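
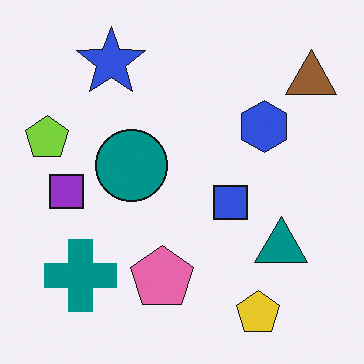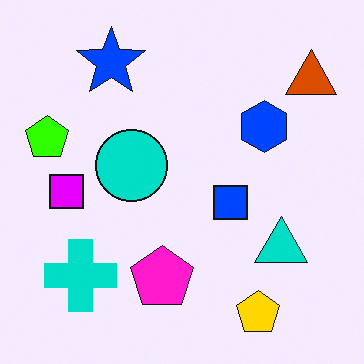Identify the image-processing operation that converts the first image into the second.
Heavily oversaturated.

All colors are more vivid — a global saturation change.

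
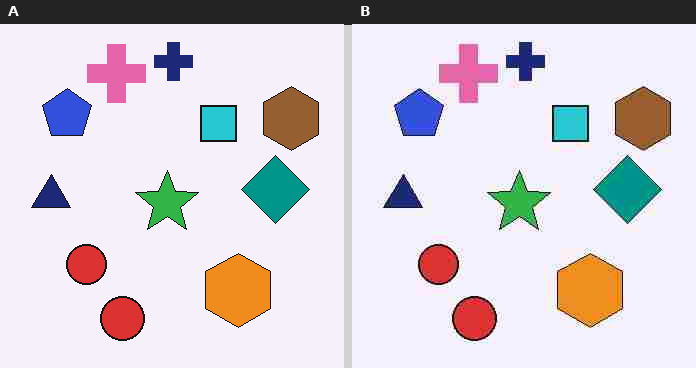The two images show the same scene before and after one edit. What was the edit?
The transformation is: degraded with heavy JPEG compression.

Blocky 8×8 compression artifacts appear around shape edges and the flat background shows ringing — characteristic JPEG degradation.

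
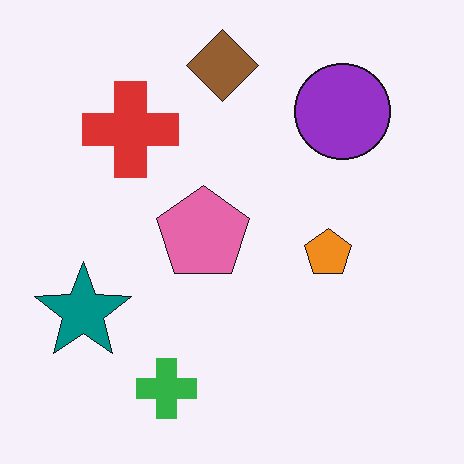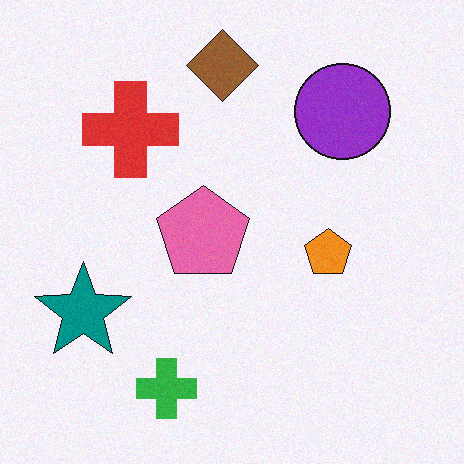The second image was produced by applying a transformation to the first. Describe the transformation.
Degraded with light additive noise.

Random speckle covers the whole image, including the flat background.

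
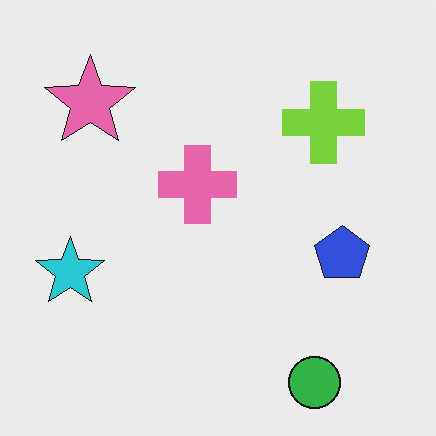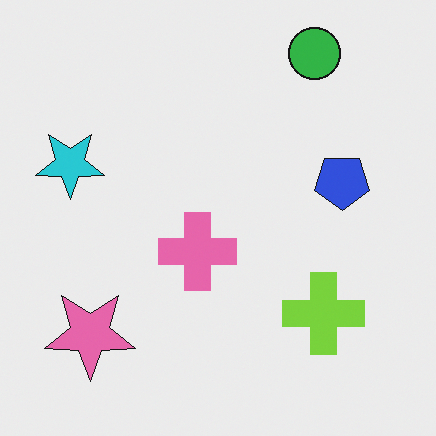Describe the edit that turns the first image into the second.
Flipped vertically (top ↔ bottom).

The green circle is in the bottom-right of the first image and the top-right of the second — shapes on opposite sides of the horizontal midline have swapped in a mirror flip.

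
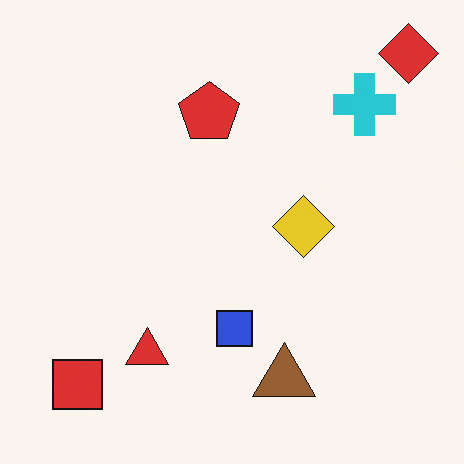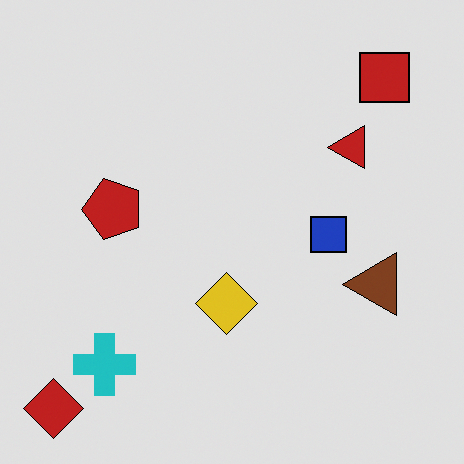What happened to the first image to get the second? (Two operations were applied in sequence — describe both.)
Moderately posterized, then transposed (reflected across the top-left ↔ bottom-right diagonal).

Each flat color has snapped to a coarser quantized level — most visibly, the near-white background has dropped to a flat grey. Shapes have swapped their row and column positions — what was in the top-right is now in the bottom-left — a diagonal reflection.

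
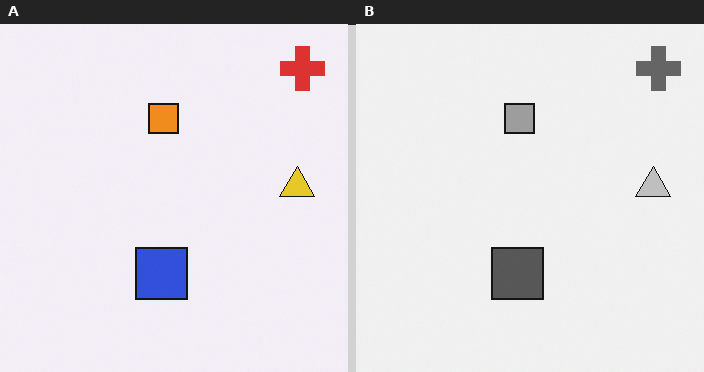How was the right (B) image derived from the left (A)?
It was converted to grayscale.

All color is removed — every shape is now a shade of grey.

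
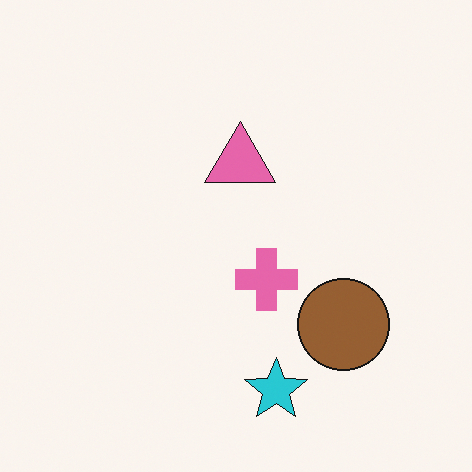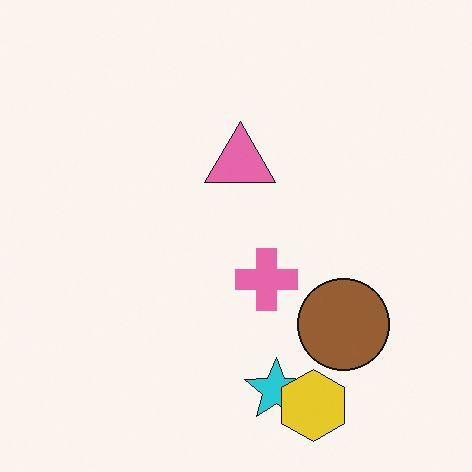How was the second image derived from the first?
The second image is the first overlaid with an additional yellow hexagon.

A yellow hexagon appears in the second image that is absent from the first.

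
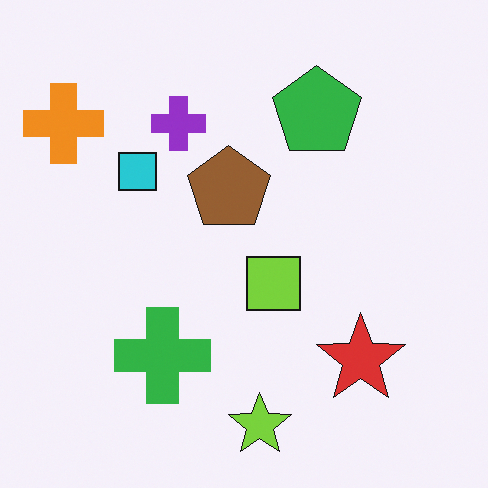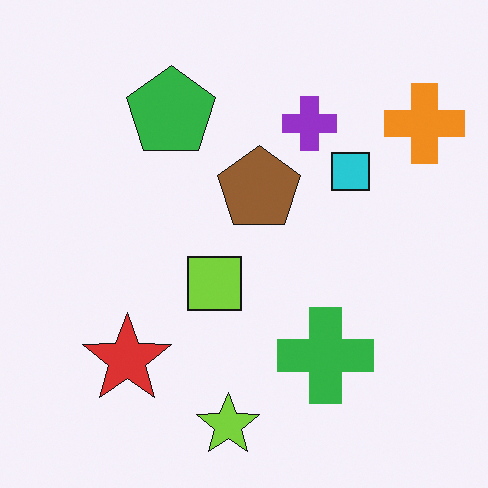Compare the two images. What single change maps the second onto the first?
The image was flipped horizontally (left ↔ right).

The orange cross is in the top-right of the second image and the top-left of the first — shapes on opposite sides of the vertical midline have swapped in a mirror flip.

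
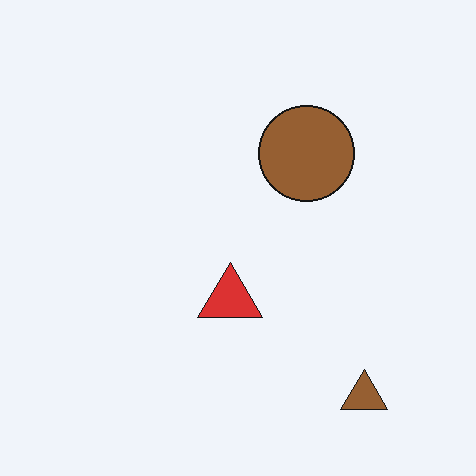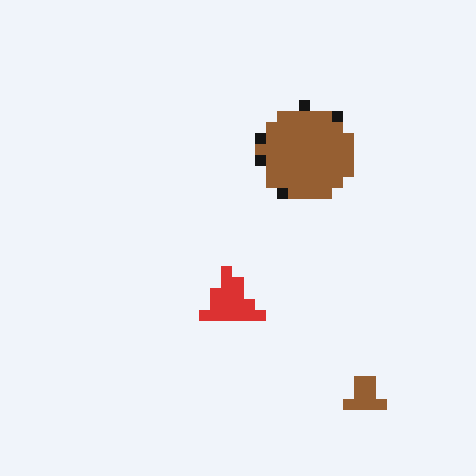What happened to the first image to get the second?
The second image is the first heavily pixelated into large blocks.

Shapes are reduced to large square blocks; fine edges and outlines are lost — a downscale-then-upscale (mosaic) effect.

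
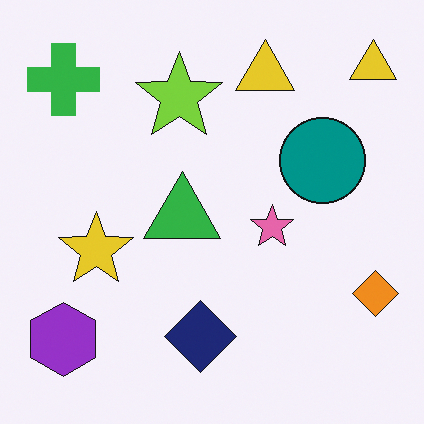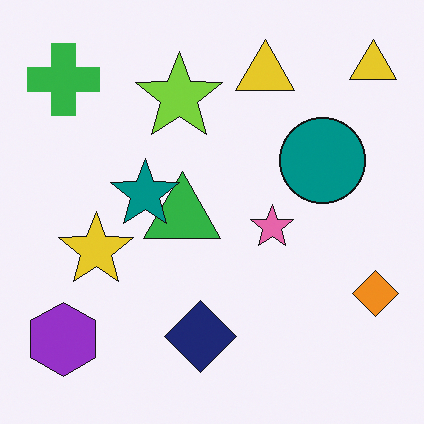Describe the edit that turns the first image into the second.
The transformation is: overlaid with an additional teal star.

A teal star appears in the second image that is absent from the first.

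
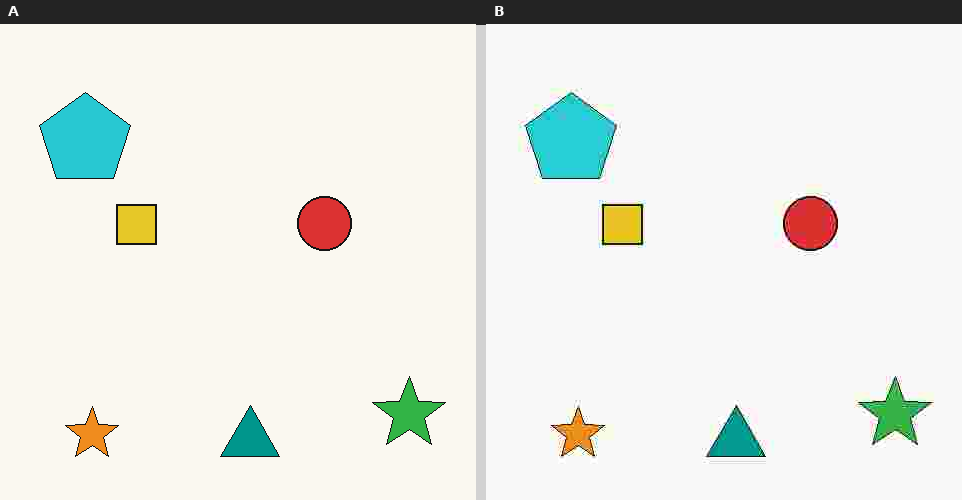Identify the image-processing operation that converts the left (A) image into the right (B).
Heavily JPEG-compressed with obvious blocking artifacts.

Blocky 8×8 compression artifacts appear around shape edges and the flat background shows ringing — characteristic JPEG degradation.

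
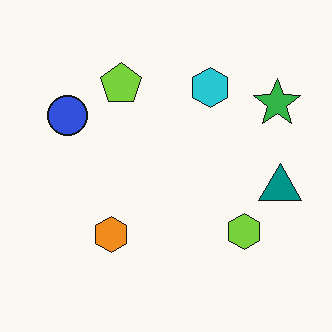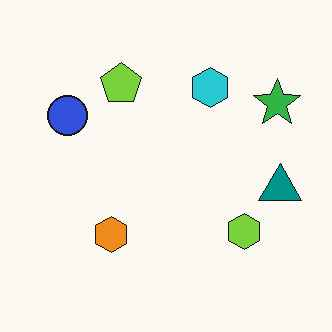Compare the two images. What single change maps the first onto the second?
The transformation is: given moderate JPEG compression.

Blocky 8×8 compression artifacts appear around shape edges and the flat background shows ringing — characteristic JPEG degradation.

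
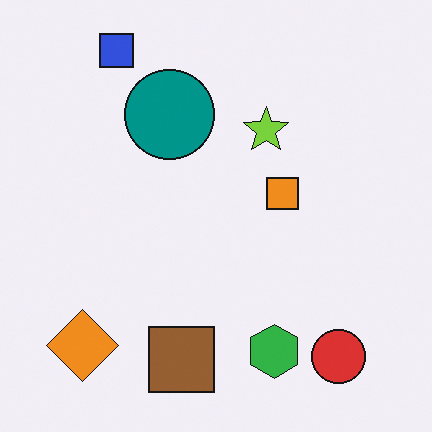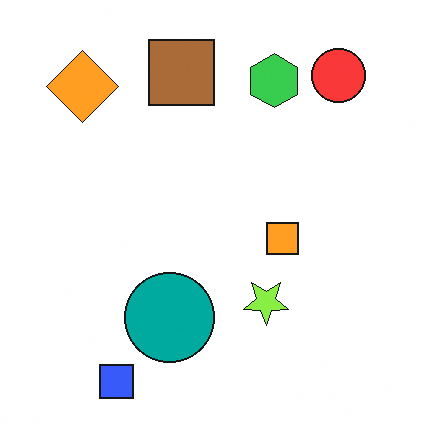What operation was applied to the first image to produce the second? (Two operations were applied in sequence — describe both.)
The second image is the first flipped vertically (top ↔ bottom), then brightened a little.

The blue square is in the top-left of the first image and the bottom-left of the second — shapes on opposite sides of the horizontal midline have swapped in a mirror flip. Every pixel — background and shapes alike — is uniformly brightened.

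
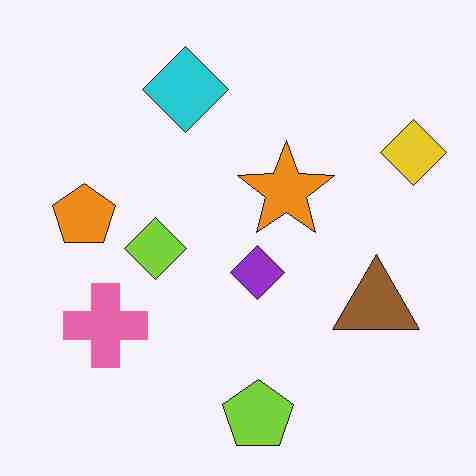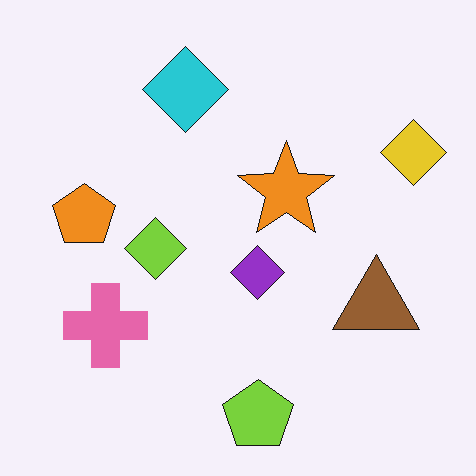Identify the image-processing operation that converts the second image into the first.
The image was degraded with heavy JPEG compression.

Blocky 8×8 compression artifacts appear around shape edges and the flat background shows ringing — characteristic JPEG degradation.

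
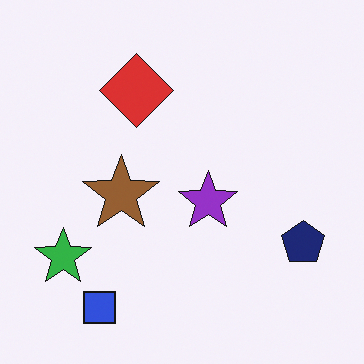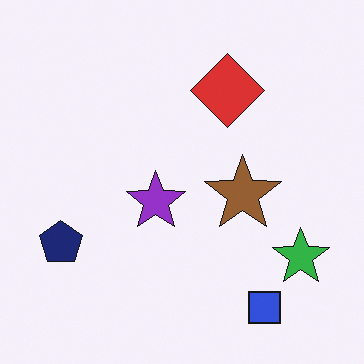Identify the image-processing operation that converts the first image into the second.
The image was flipped horizontally (left ↔ right).

The navy pentagon is in the bottom-right of the first image and the bottom-left of the second — shapes on opposite sides of the vertical midline have swapped in a mirror flip.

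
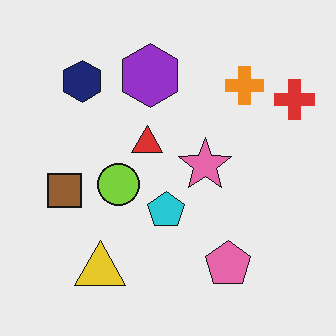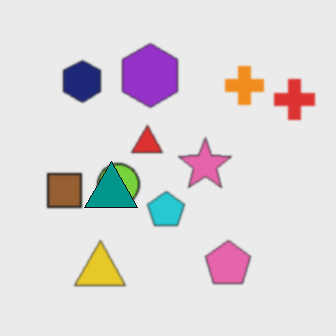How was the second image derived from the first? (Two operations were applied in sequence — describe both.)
This is the original image slightly softened, then overlaid with an additional teal triangle.

Shape edges and outlines are uniformly softened across the whole image. A teal triangle appears in the second image that is absent from the first.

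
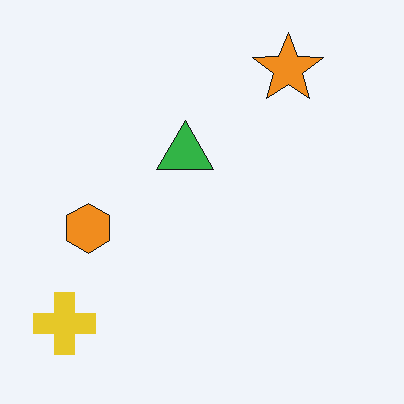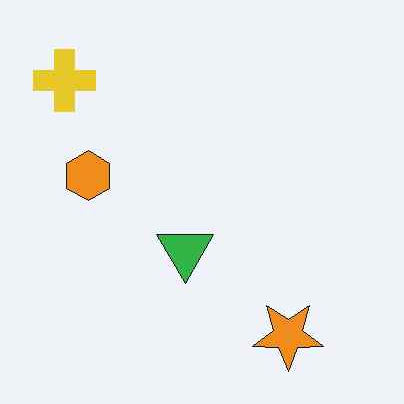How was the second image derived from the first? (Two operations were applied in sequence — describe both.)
The second image is the first JPEG-compressed with visible artifacts, then flipped vertically (top ↔ bottom).

Blocky 8×8 compression artifacts appear around shape edges and the flat background shows ringing — characteristic JPEG degradation. The orange star is in the top-right of the first image and the bottom-right of the second — shapes on opposite sides of the horizontal midline have swapped in a mirror flip.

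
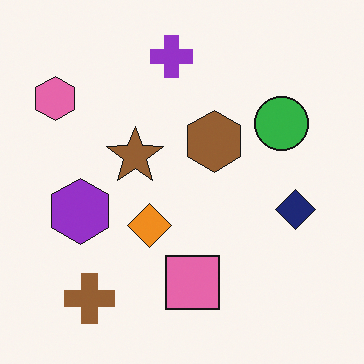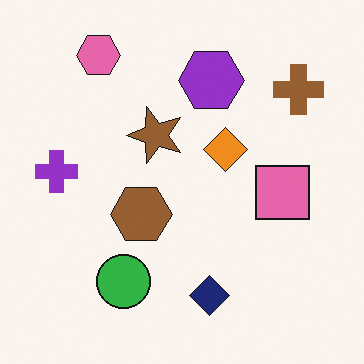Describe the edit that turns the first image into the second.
The image was transposed (reflected across the top-left ↔ bottom-right diagonal).

Shapes have swapped their row and column positions — what was in the top-right is now in the bottom-left — a diagonal reflection.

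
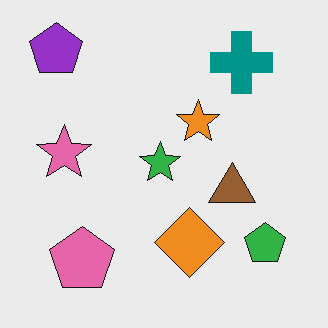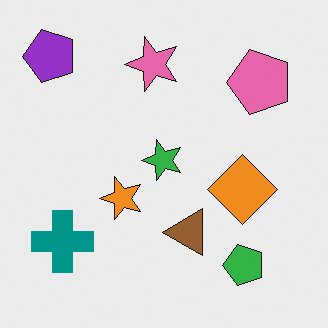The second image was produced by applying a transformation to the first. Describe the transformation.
It was transposed (reflected across the top-left ↔ bottom-right diagonal).

Shapes have swapped their row and column positions — what was in the top-right is now in the bottom-left — a diagonal reflection.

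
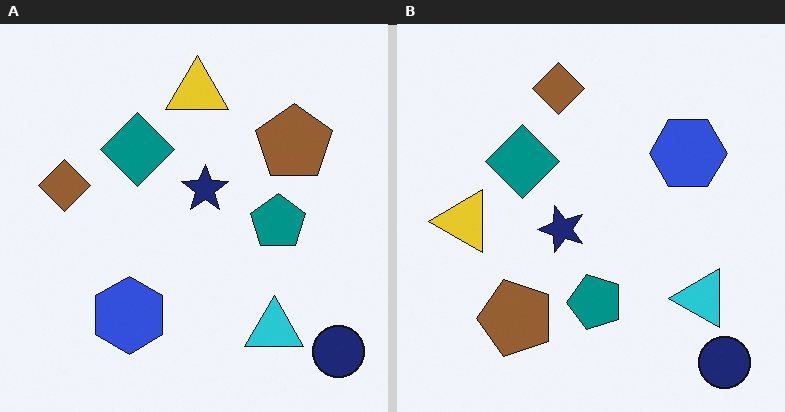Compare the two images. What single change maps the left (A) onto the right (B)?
Transposed (reflected across the top-left ↔ bottom-right diagonal).

Shapes have swapped their row and column positions — what was in the top-right is now in the bottom-left — a diagonal reflection.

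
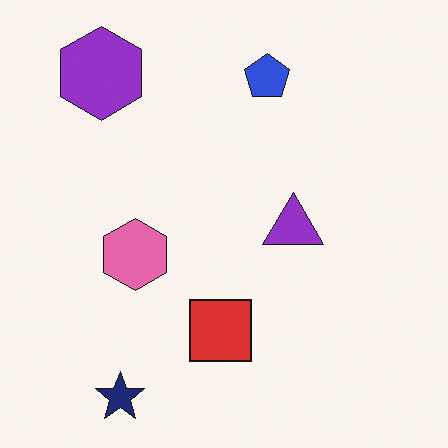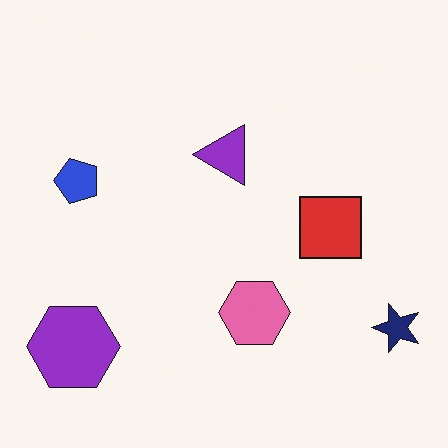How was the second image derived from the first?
Rotated 90° counter-clockwise.

The navy star sits in the bottom-left of the first image and the bottom-right of the second — consistent with a whole-image 90° counter-clockwise rotation.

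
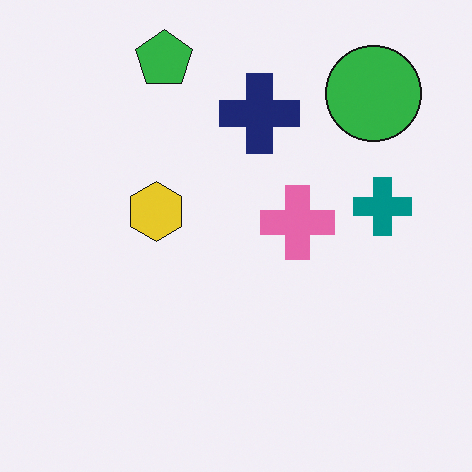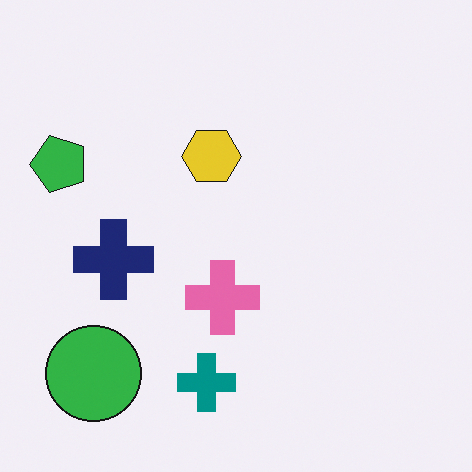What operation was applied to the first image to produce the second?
The image was transposed (reflected across the top-left ↔ bottom-right diagonal).

Shapes have swapped their row and column positions — what was in the top-right is now in the bottom-left — a diagonal reflection.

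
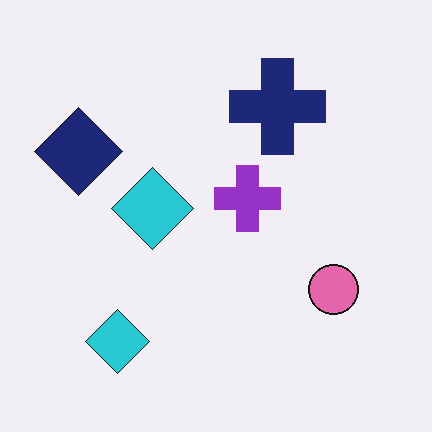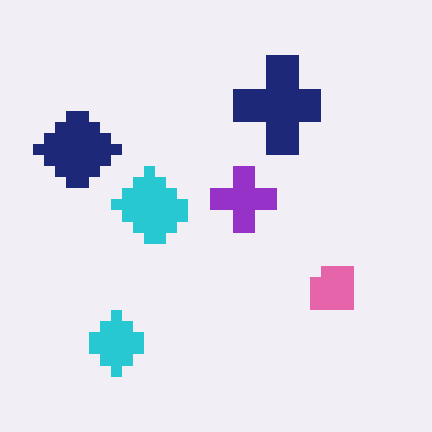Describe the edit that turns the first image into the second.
It was coarsely pixelated.

Shapes are reduced to large square blocks; fine edges and outlines are lost — a downscale-then-upscale (mosaic) effect.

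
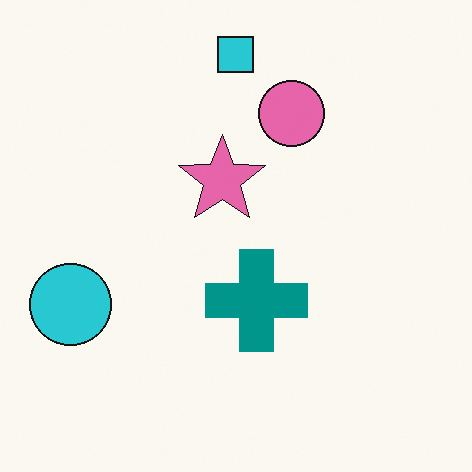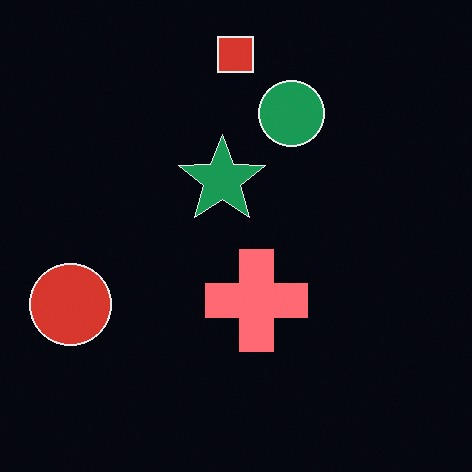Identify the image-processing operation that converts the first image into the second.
The transformation is: color-inverted (negative).

The light background has become dark and every shape's color is its complement — a photographic negative.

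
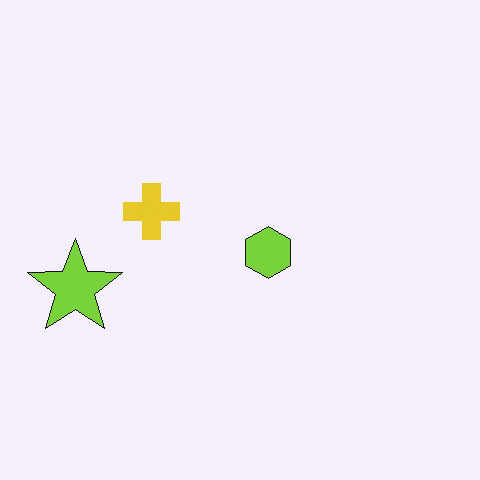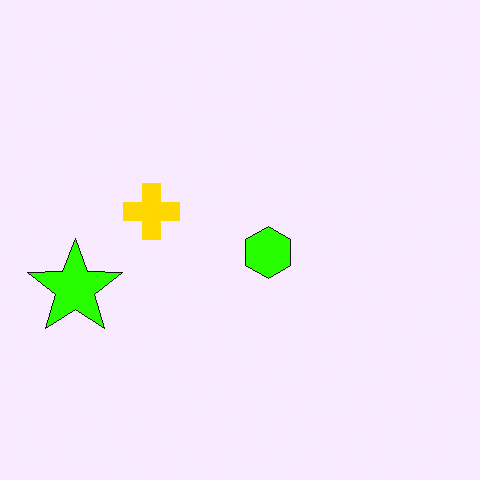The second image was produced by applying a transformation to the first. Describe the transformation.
The image was made much more vivid (saturation change).

All colors are more vivid — a global saturation change.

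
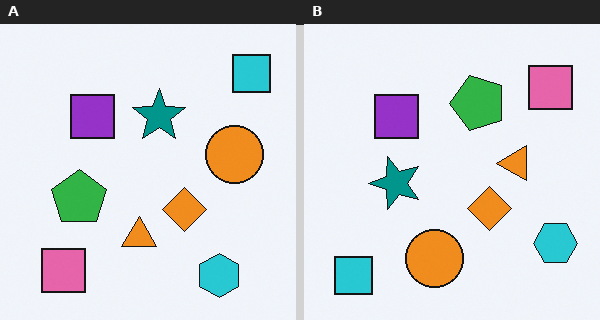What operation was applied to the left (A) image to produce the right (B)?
This is the original image transposed (reflected across the top-left ↔ bottom-right diagonal).

Shapes have swapped their row and column positions — what was in the top-right is now in the bottom-left — a diagonal reflection.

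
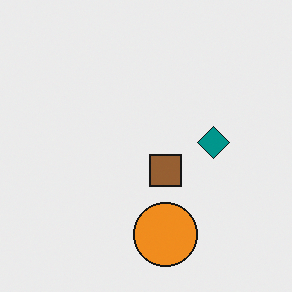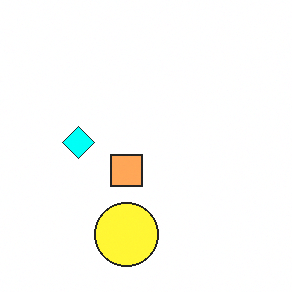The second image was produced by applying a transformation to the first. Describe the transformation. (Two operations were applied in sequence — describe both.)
The second image is the first brightened a lot, then flipped horizontally (left ↔ right).

Every pixel — background and shapes alike — is uniformly brightened. The teal diamond is in the right of the first image and the left of the second — shapes on opposite sides of the vertical midline have swapped in a mirror flip.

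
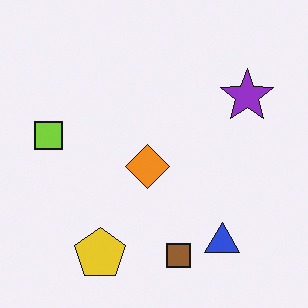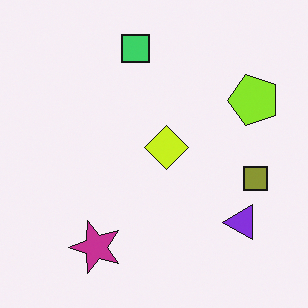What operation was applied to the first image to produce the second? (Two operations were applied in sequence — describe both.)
The second image is the first hue-shifted slightly, then transposed (reflected across the top-left ↔ bottom-right diagonal).

Every shape's color has rotated by the same amount around the hue wheel — a uniform hue shift. Shapes have swapped their row and column positions — what was in the top-right is now in the bottom-left — a diagonal reflection.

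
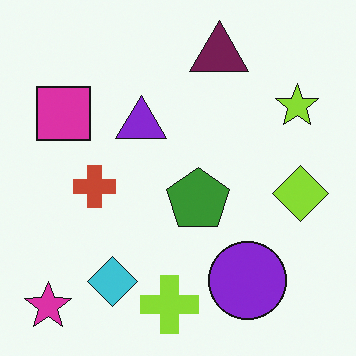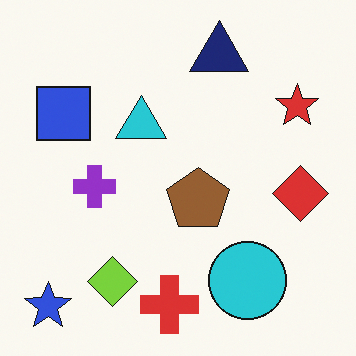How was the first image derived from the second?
The transformation is: hue-shifted through roughly a third of the color wheel.

Every shape's color has rotated by the same amount around the hue wheel — a uniform hue shift.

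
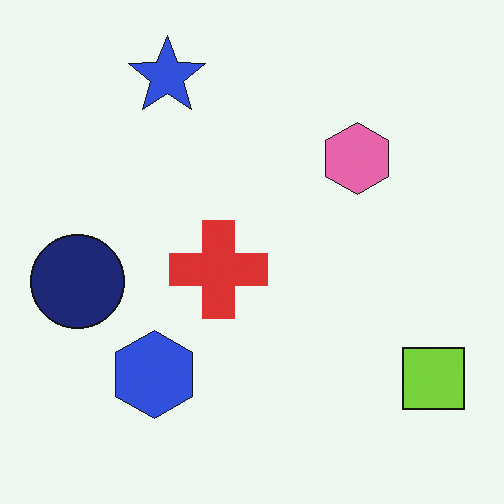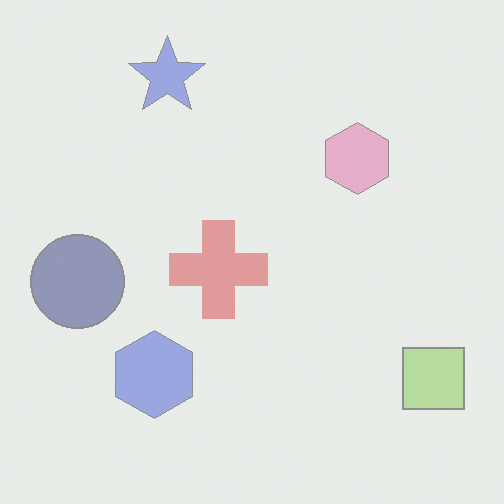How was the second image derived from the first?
Given much lower contrast.

Tones are pushed toward mid-grey across the whole image — a global contrast change.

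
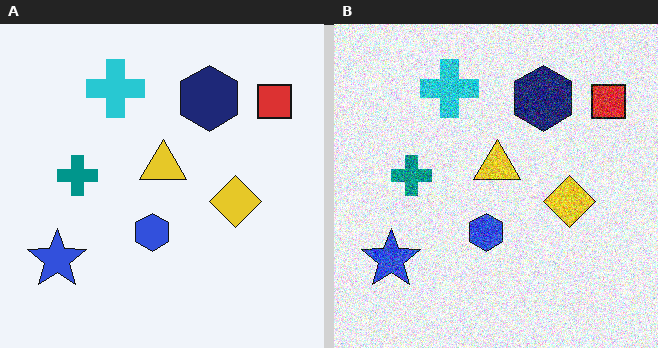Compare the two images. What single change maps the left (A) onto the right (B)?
Degraded with heavy additive noise.

Random speckle covers the whole image, including the flat background.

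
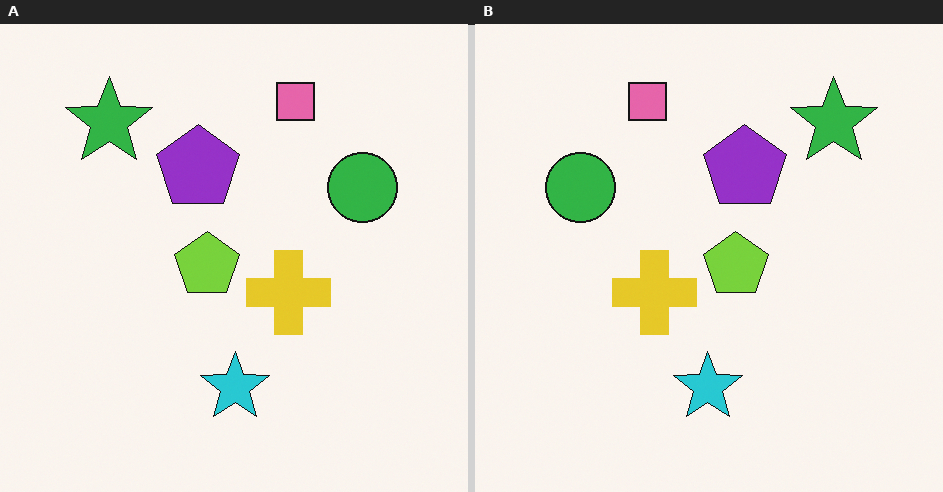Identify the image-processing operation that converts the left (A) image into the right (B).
It was flipped horizontally (left ↔ right).

The green circle is in the right of the left (A) image and the left of the right (B) — shapes on opposite sides of the vertical midline have swapped in a mirror flip.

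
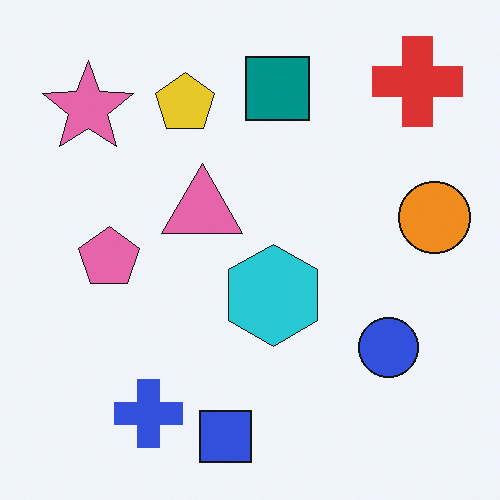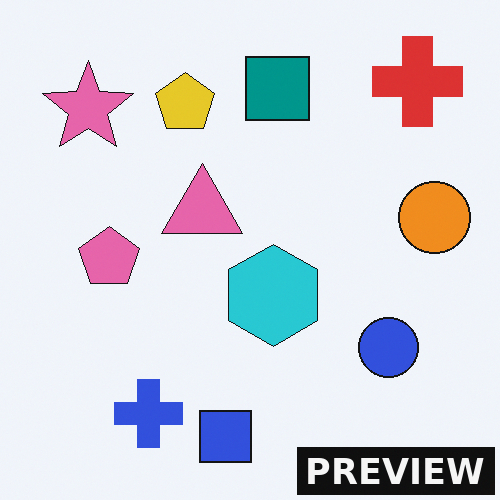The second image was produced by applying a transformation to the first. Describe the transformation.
This is the original image watermarked with the text "PREVIEW" in the lower-right corner.

A dark label reading "PREVIEW" appears in the lower-right corner.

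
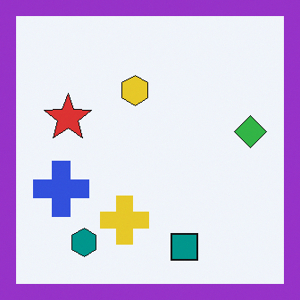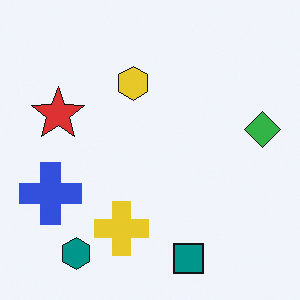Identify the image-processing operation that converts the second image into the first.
The transformation is: framed with a purple border.

A solid purple frame runs around the edge of the first image, with the content slightly shrunk inside it.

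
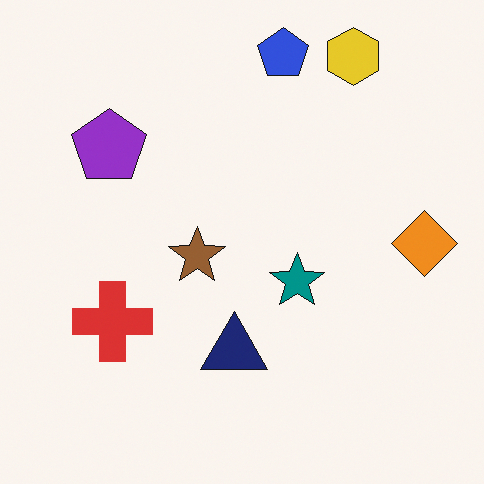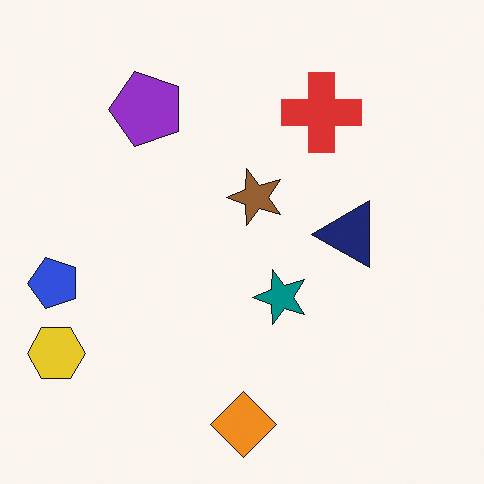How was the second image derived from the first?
This is the original image transposed (reflected across the top-left ↔ bottom-right diagonal).

Shapes have swapped their row and column positions — what was in the top-right is now in the bottom-left — a diagonal reflection.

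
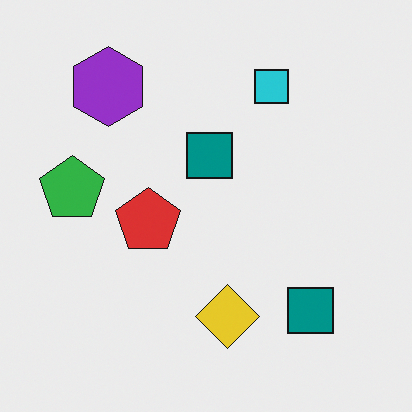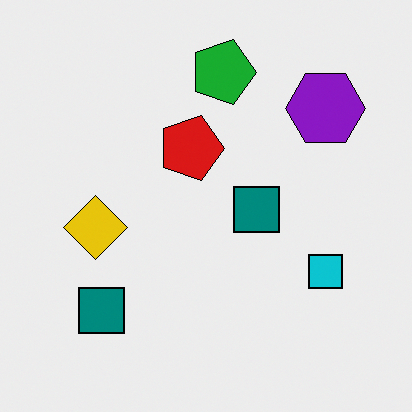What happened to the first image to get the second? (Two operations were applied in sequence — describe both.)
Rotated 90° clockwise, then given slightly increased contrast.

The purple hexagon sits in the top-left of the first image and the top-right of the second — consistent with a whole-image 90° clockwise rotation. Tones are pushed away from mid-grey across the whole image — a global contrast change.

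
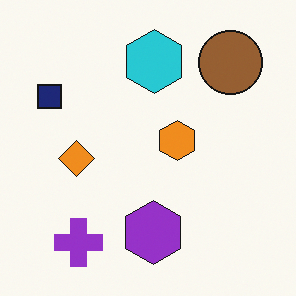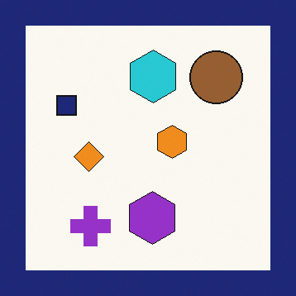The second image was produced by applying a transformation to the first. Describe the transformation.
Framed with a navy border.

A solid navy frame runs around the edge of the second image, with the content slightly shrunk inside it.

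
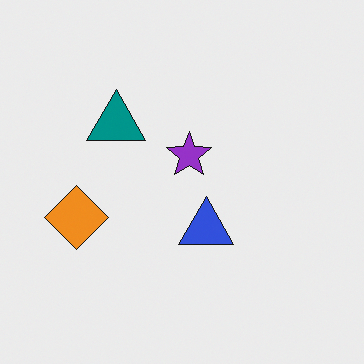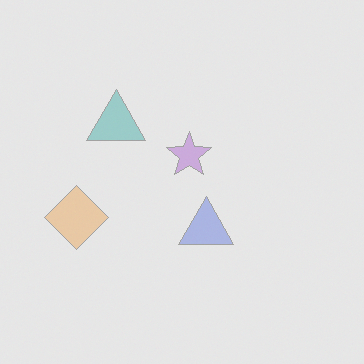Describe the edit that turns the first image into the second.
The transformation is: washed out (contrast reduced).

Tones are pushed toward mid-grey across the whole image — a global contrast change.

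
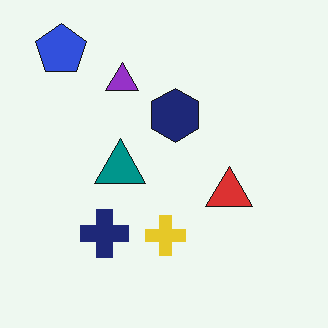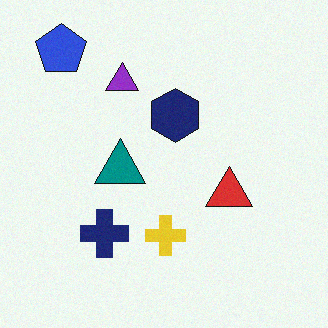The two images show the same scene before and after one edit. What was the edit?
It was degraded with light additive noise.

Random speckle covers the whole image, including the flat background.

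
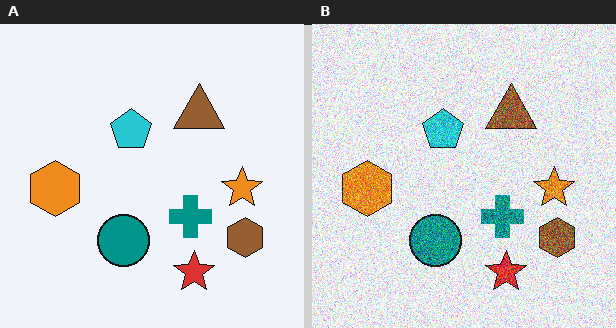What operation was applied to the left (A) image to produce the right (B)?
The transformation is: degraded with heavy additive noise.

Random speckle covers the whole image, including the flat background.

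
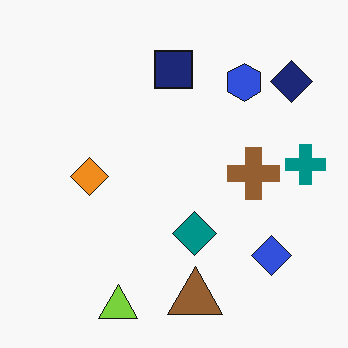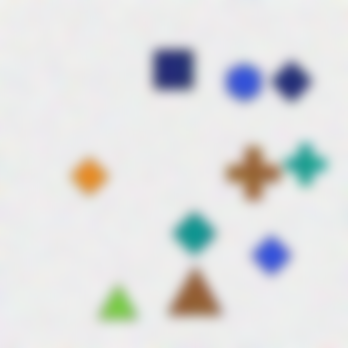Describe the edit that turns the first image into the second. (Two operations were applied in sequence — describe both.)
Degraded with strong gaussian noise, then heavily blurred.

Random speckle covers the whole image, including the flat background. Shape edges and outlines are uniformly softened across the whole image.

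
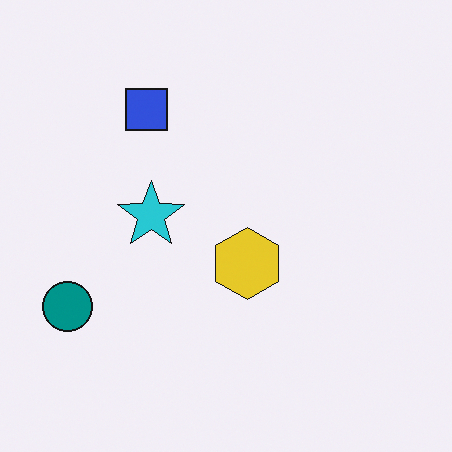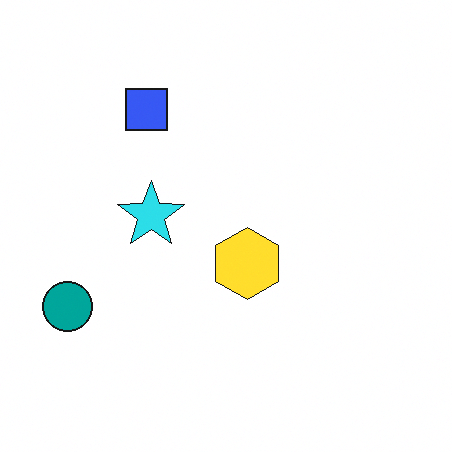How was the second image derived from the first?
The image was slightly brightened.

Every pixel — background and shapes alike — is uniformly brightened.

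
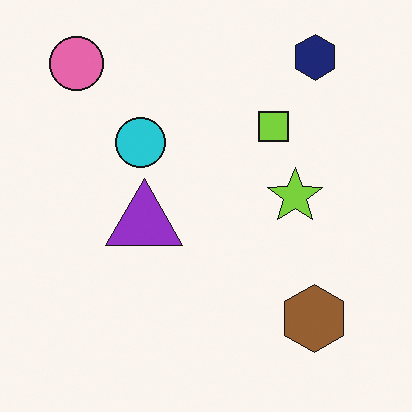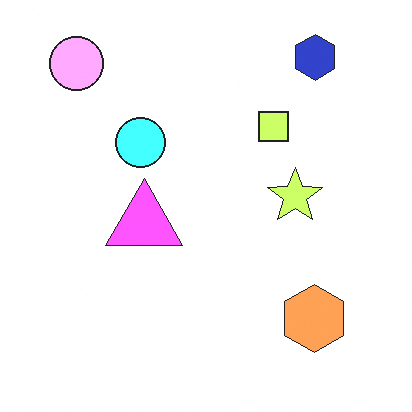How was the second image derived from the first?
The image was brightened a lot.

Every pixel — background and shapes alike — is uniformly brightened.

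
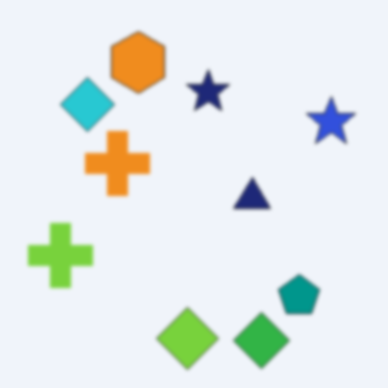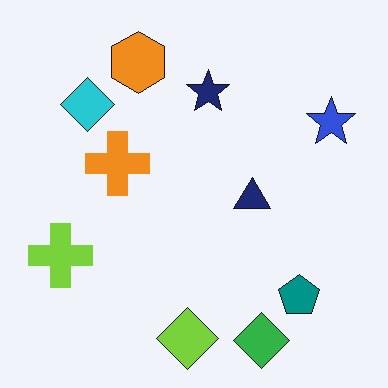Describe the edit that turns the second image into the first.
It was slightly softened.

Shape edges and outlines are uniformly softened across the whole image.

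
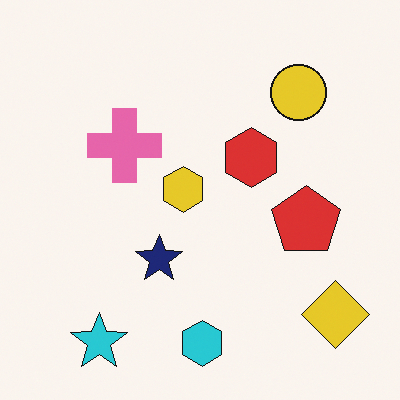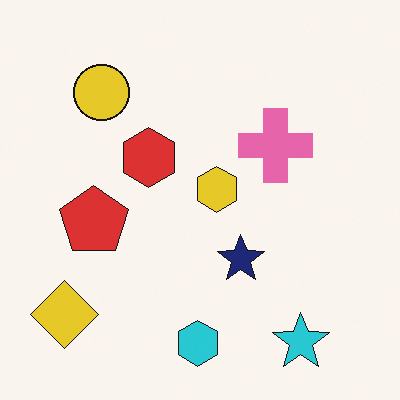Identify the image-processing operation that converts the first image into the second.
The transformation is: flipped horizontally (left ↔ right).

The yellow diamond is in the bottom-right of the first image and the bottom-left of the second — shapes on opposite sides of the vertical midline have swapped in a mirror flip.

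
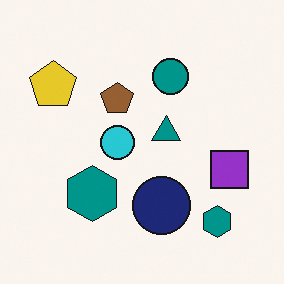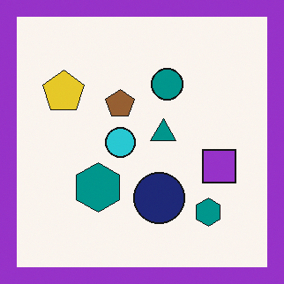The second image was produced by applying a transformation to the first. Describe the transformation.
This is the original image framed with a purple border.

A solid purple frame runs around the edge of the second image, with the content slightly shrunk inside it.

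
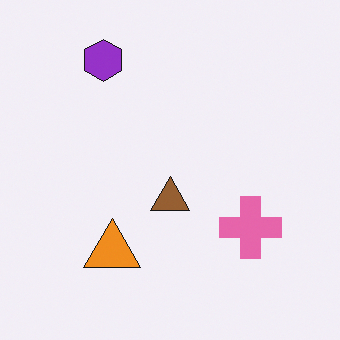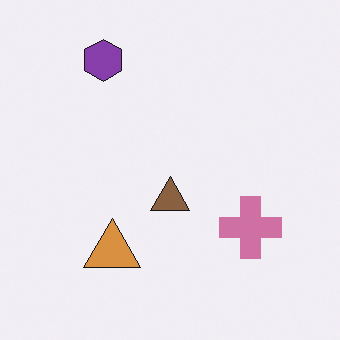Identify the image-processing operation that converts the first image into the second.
It was slightly desaturated.

All colors are more muted and greyish — a global saturation change.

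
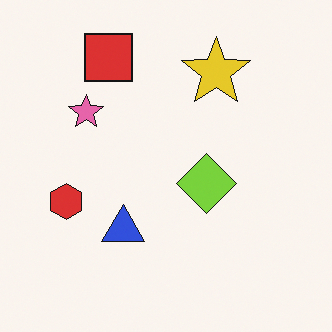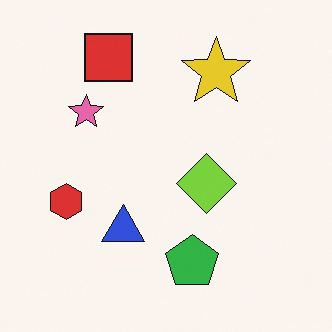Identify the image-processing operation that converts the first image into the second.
Overlaid with an additional green pentagon.

A green pentagon appears in the second image that is absent from the first.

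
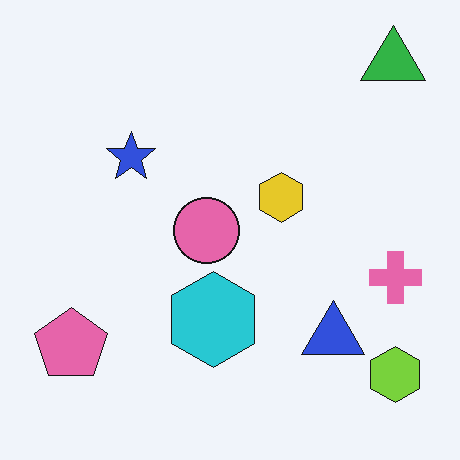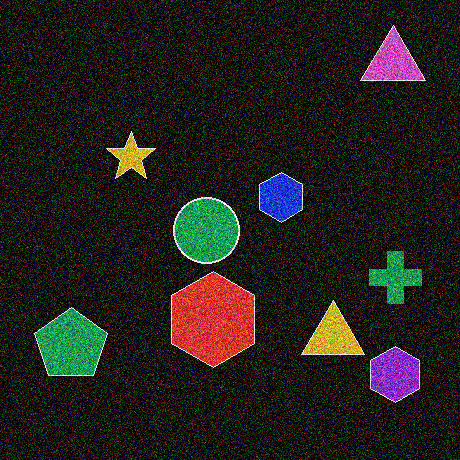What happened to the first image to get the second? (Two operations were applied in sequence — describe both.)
The image was color-inverted (negative), then degraded with heavy additive noise.

The light background has become dark and every shape's color is its complement — a photographic negative. Random speckle covers the whole image, including the flat background.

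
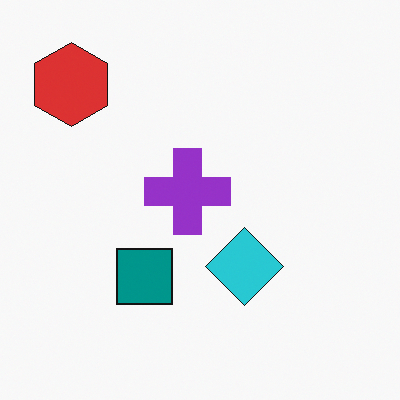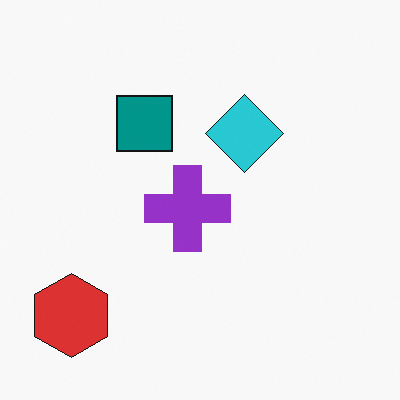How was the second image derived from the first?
This is the original image flipped vertically (top ↔ bottom).

The red hexagon is in the top-left of the first image and the bottom-left of the second — shapes on opposite sides of the horizontal midline have swapped in a mirror flip.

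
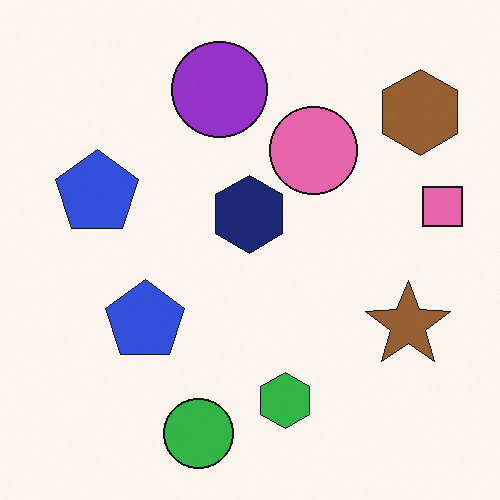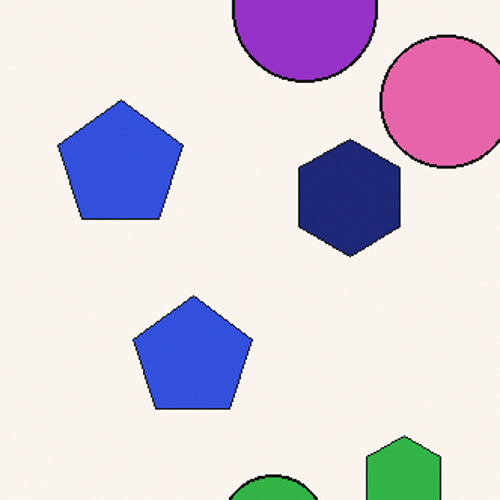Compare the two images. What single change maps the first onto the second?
Cropped to a modestly smaller region and rescaled.

The visible shapes are larger and the field of view is narrower; shapes near the original edges may be partly or wholly outside the frame — a crop-and-rescale.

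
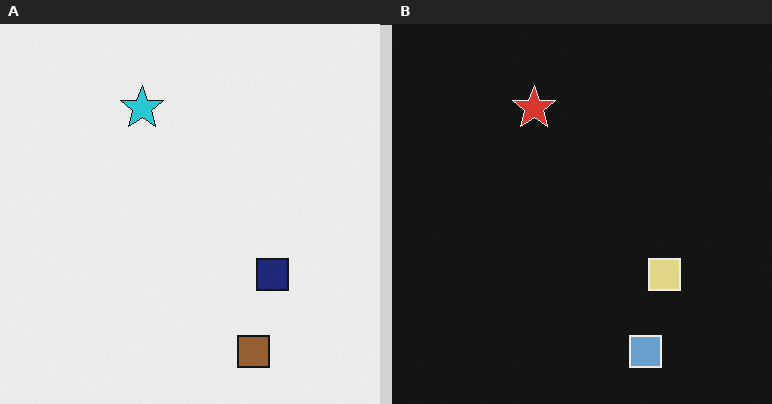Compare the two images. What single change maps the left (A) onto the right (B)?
Color-inverted (negative).

The light background has become dark and every shape's color is its complement — a photographic negative.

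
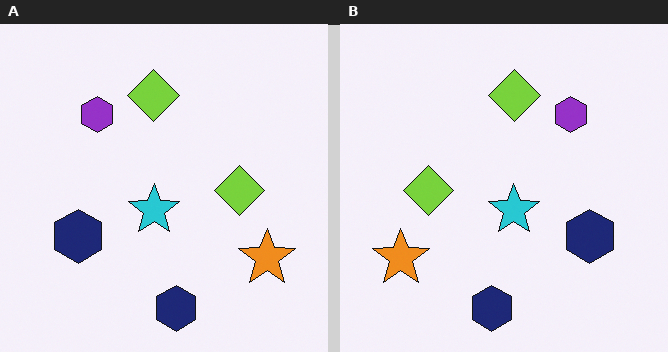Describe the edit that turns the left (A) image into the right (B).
Flipped horizontally (left ↔ right).

The orange star is in the bottom-right of the left (A) image and the bottom-left of the right (B) — shapes on opposite sides of the vertical midline have swapped in a mirror flip.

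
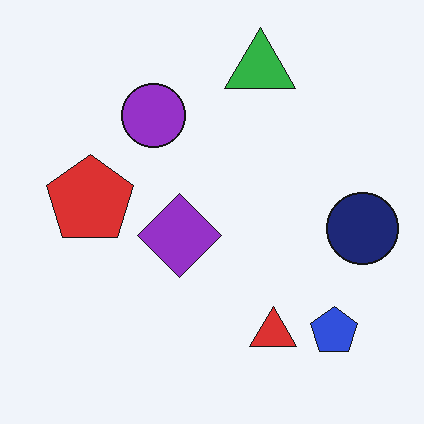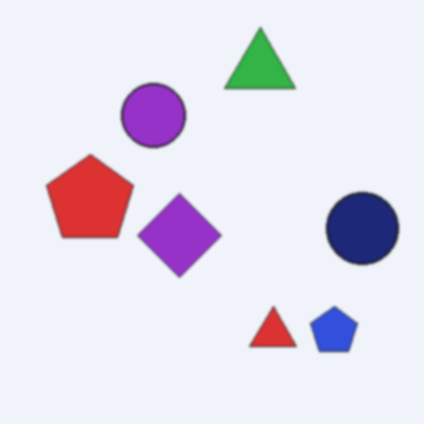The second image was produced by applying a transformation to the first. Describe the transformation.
The transformation is: slightly softened.

Shape edges and outlines are uniformly softened across the whole image.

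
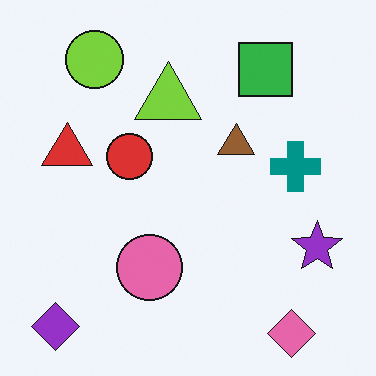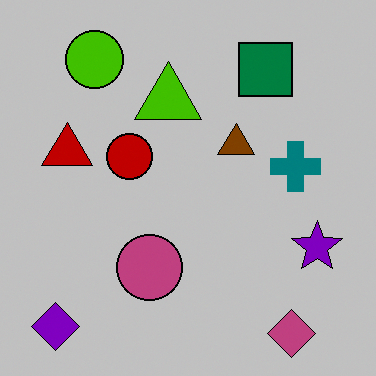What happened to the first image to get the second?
The transformation is: heavily posterized to just a handful of flat colors.

Each flat color has snapped to a coarser quantized level — most visibly, the near-white background has dropped to a flat grey.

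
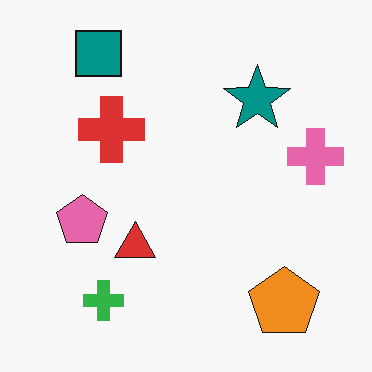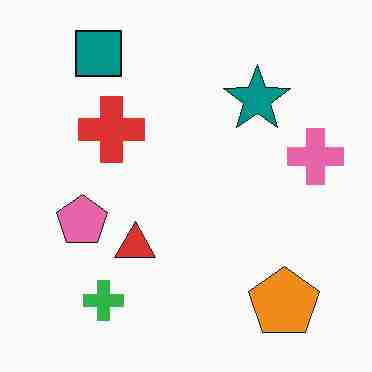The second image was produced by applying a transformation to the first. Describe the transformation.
This is the original image heavily JPEG-compressed with obvious blocking artifacts.

Blocky 8×8 compression artifacts appear around shape edges and the flat background shows ringing — characteristic JPEG degradation.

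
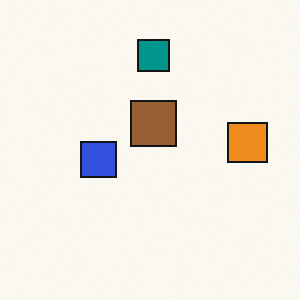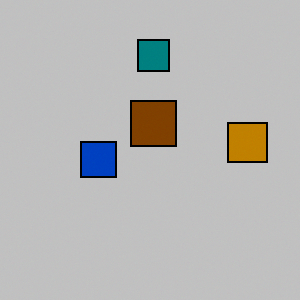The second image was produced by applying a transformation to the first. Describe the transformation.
The second image is the first heavily posterized to just a handful of flat colors.

Each flat color has snapped to a coarser quantized level — most visibly, the near-white background has dropped to a flat grey.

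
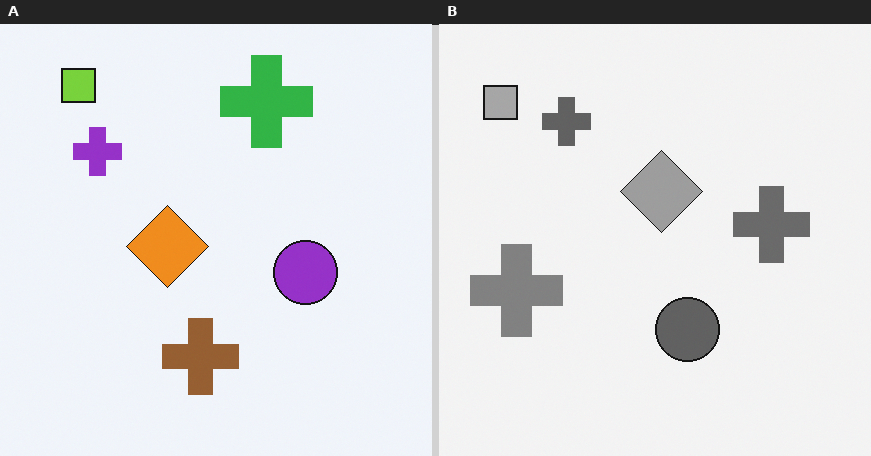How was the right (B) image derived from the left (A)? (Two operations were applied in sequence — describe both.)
The right (B) image is the left (A) converted to grayscale, then transposed (reflected across the top-left ↔ bottom-right diagonal).

All color is removed — every shape is now a shade of grey. Shapes have swapped their row and column positions — what was in the top-right is now in the bottom-left — a diagonal reflection.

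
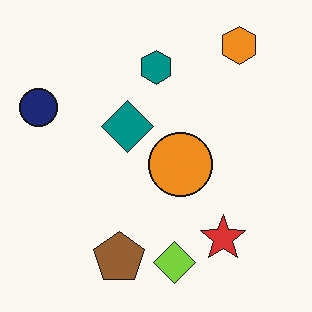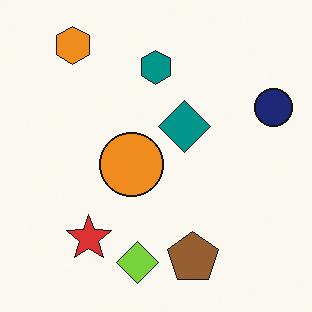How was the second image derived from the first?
The second image is the first flipped horizontally (left ↔ right).

The navy circle is in the left of the first image and the right of the second — shapes on opposite sides of the vertical midline have swapped in a mirror flip.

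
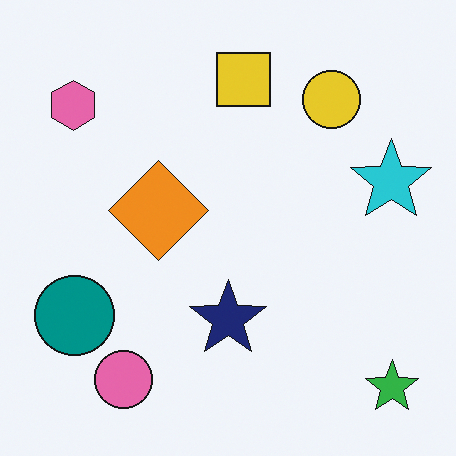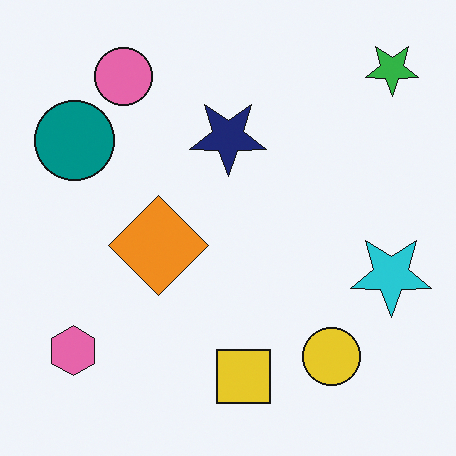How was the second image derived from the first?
The transformation is: flipped vertically (top ↔ bottom).

The green star is in the bottom-right of the first image and the top-right of the second — shapes on opposite sides of the horizontal midline have swapped in a mirror flip.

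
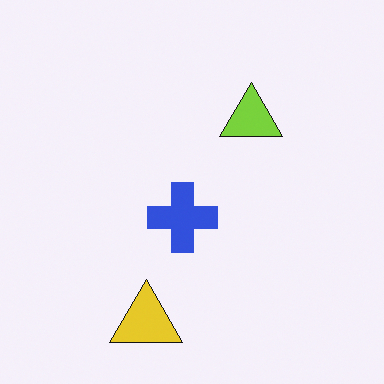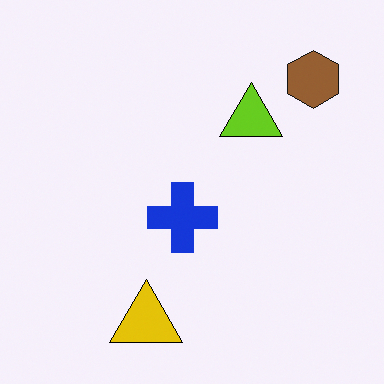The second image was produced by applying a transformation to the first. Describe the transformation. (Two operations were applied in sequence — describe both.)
The transformation is: given slightly increased contrast, then overlaid with an additional brown hexagon.

Tones are pushed away from mid-grey across the whole image — a global contrast change. A brown hexagon appears in the second image that is absent from the first.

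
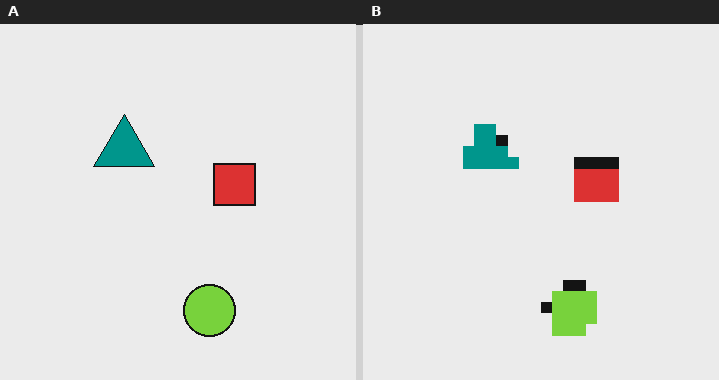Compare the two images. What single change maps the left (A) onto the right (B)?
Coarsely pixelated.

Shapes are reduced to large square blocks; fine edges and outlines are lost — a downscale-then-upscale (mosaic) effect.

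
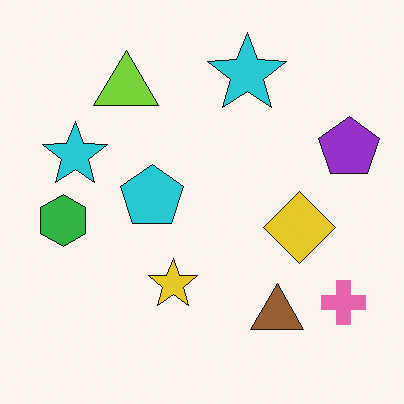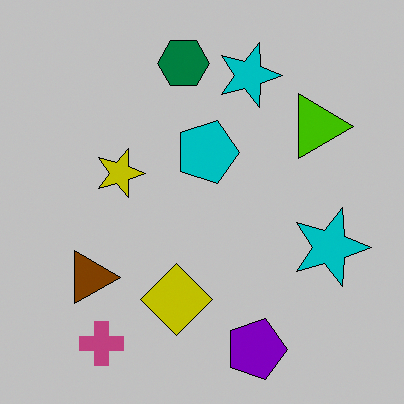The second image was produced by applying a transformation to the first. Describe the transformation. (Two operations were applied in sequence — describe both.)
The image was rotated 90° clockwise, then heavily posterized to just a handful of flat colors.

The pink cross sits in the bottom-right of the first image and the bottom-left of the second — consistent with a whole-image 90° clockwise rotation. Each flat color has snapped to a coarser quantized level — most visibly, the near-white background has dropped to a flat grey.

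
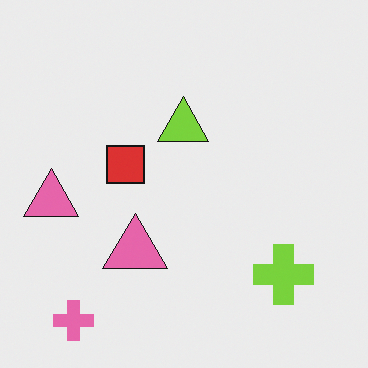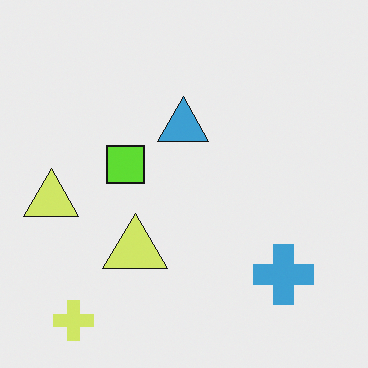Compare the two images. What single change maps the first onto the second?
It was hue-shifted through roughly a third of the color wheel.

Every shape's color has rotated by the same amount around the hue wheel — a uniform hue shift.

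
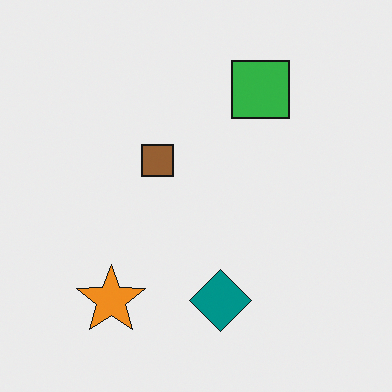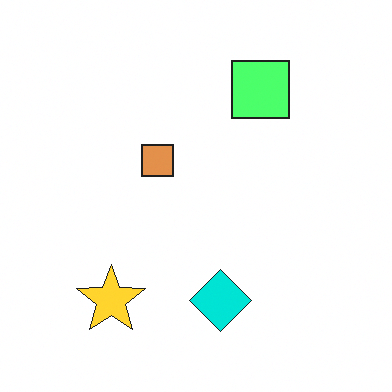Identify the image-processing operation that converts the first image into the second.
Brightened a lot.

Every pixel — background and shapes alike — is uniformly brightened.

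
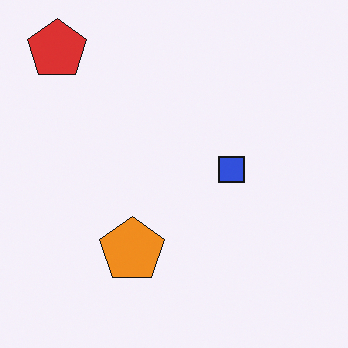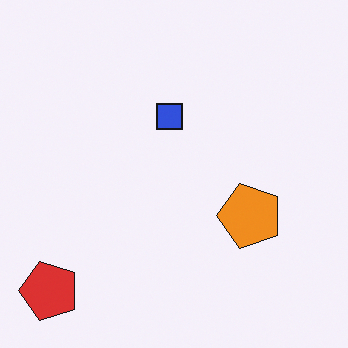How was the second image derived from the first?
Rotated 90° counter-clockwise.

The red pentagon sits in the top-left of the first image and the bottom-left of the second — consistent with a whole-image 90° counter-clockwise rotation.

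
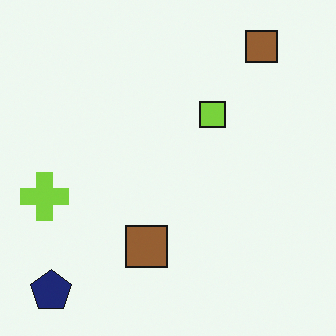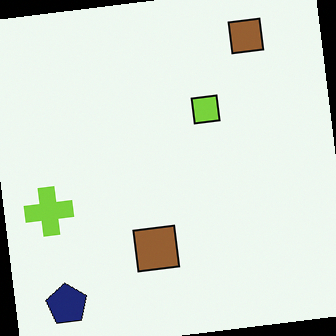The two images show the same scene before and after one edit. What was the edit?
The image was rotated counter-clockwise by a few degrees.

Every shape is tilted by the same angle and the image corners show triangular fill wedges — a whole-image rotation by a non-right angle.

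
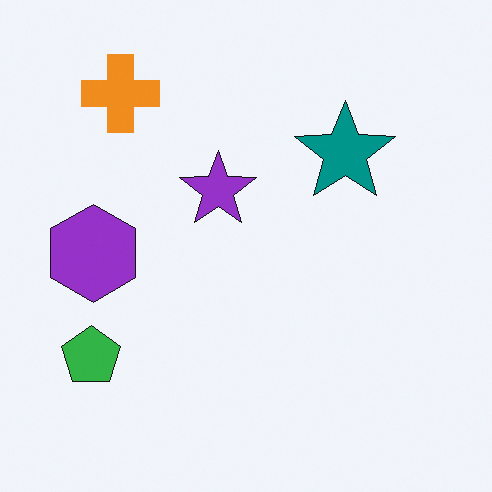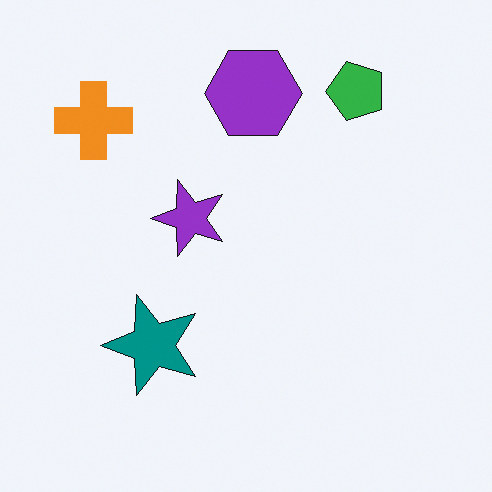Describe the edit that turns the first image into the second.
Transposed (reflected across the top-left ↔ bottom-right diagonal).

Shapes have swapped their row and column positions — what was in the top-right is now in the bottom-left — a diagonal reflection.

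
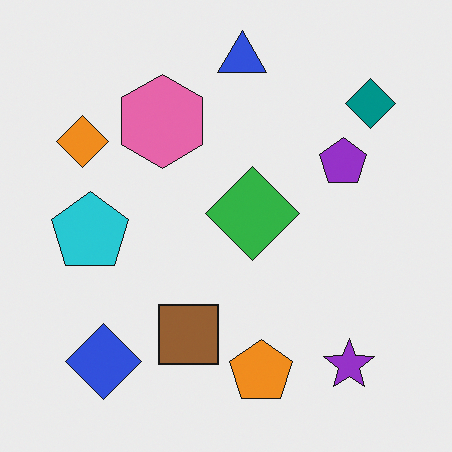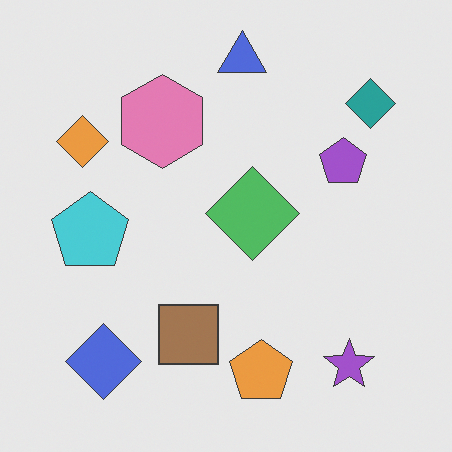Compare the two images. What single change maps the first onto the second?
The second image is the first given slightly reduced contrast.

Tones are pushed toward mid-grey across the whole image — a global contrast change.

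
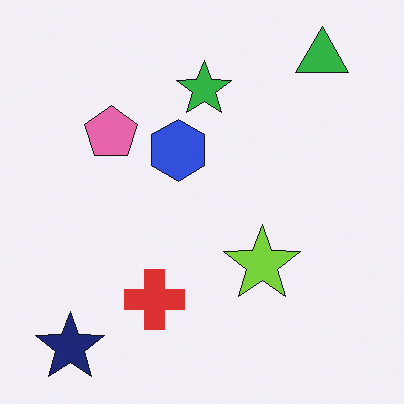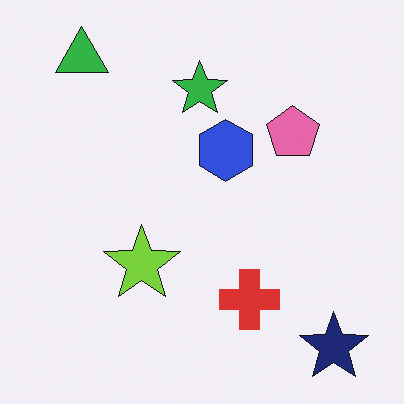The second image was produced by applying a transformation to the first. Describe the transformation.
The image was flipped horizontally (left ↔ right).

The navy star is in the bottom-left of the first image and the bottom-right of the second — shapes on opposite sides of the vertical midline have swapped in a mirror flip.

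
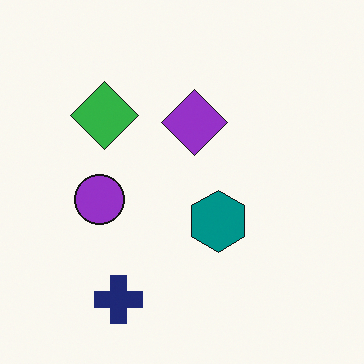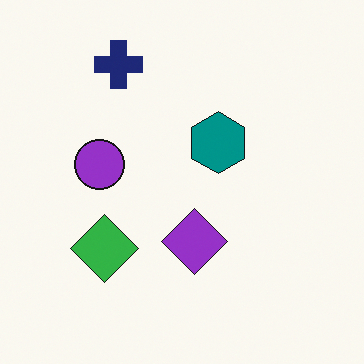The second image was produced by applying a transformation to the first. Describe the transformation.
This is the original image flipped vertically (top ↔ bottom).

The navy cross is in the bottom-left of the first image and the top-left of the second — shapes on opposite sides of the horizontal midline have swapped in a mirror flip.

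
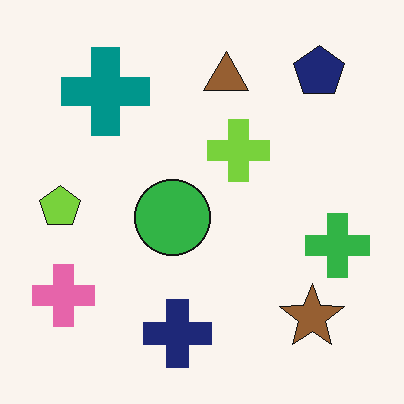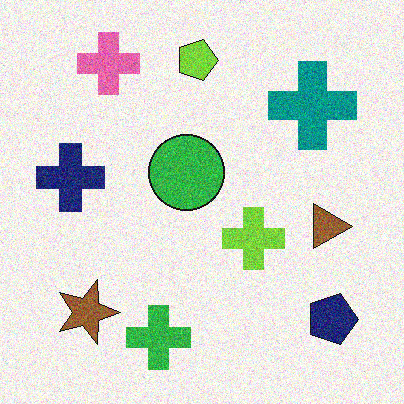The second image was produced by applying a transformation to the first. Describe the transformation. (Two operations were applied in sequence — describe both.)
The image was degraded with visible gaussian noise, then rotated 90° clockwise.

Random speckle covers the whole image, including the flat background. The navy pentagon sits in the top-right of the first image and the bottom-right of the second — consistent with a whole-image 90° clockwise rotation.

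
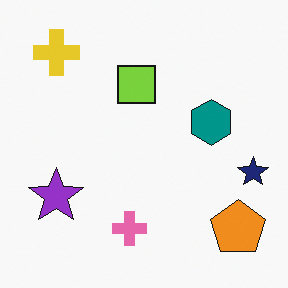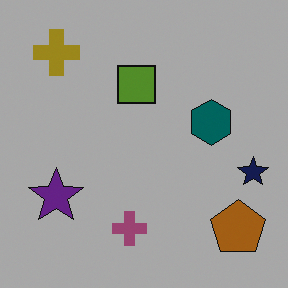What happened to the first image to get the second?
Substantially darkened.

Every pixel — background and shapes alike — is uniformly darkened.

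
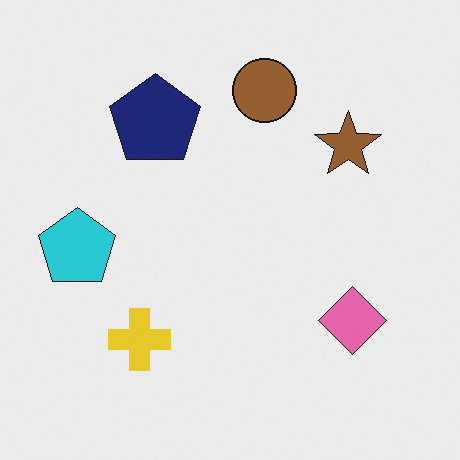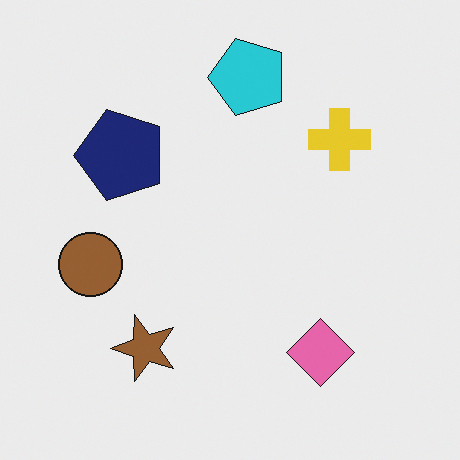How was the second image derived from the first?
Transposed (reflected across the top-left ↔ bottom-right diagonal).

Shapes have swapped their row and column positions — what was in the top-right is now in the bottom-left — a diagonal reflection.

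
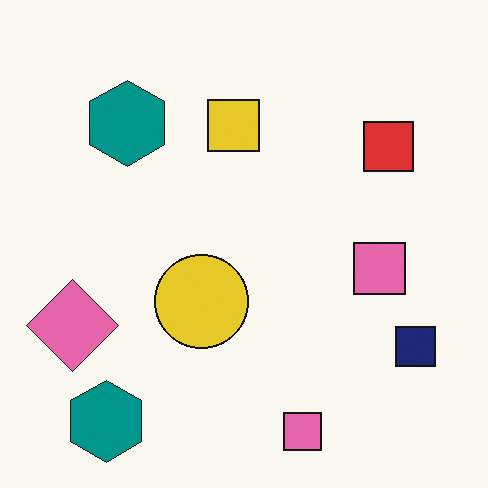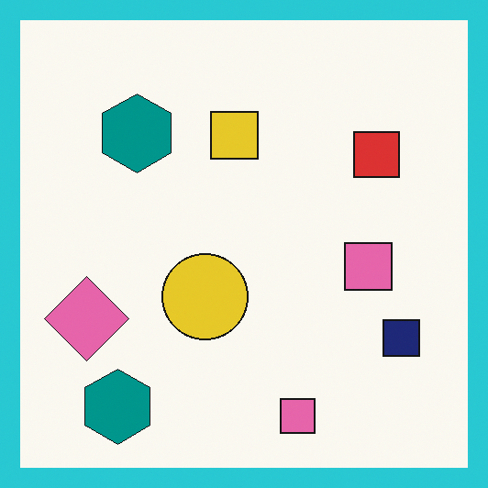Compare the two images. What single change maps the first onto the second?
This is the original image framed with a cyan border.

A solid cyan frame runs around the edge of the second image, with the content slightly shrunk inside it.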